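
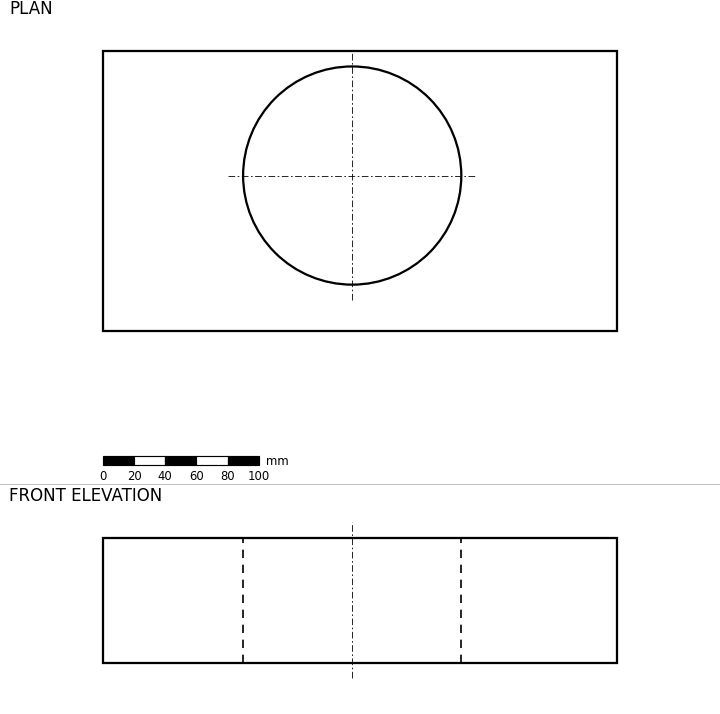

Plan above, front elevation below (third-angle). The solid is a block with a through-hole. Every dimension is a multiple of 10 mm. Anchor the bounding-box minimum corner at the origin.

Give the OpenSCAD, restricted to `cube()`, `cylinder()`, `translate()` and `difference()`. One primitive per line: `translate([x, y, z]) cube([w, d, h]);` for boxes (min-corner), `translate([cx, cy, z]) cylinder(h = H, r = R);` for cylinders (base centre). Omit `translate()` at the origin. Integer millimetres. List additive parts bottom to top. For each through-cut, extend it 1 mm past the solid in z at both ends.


difference() {
  cube([330, 180, 80]);
  translate([160, 100, -1]) cylinder(h = 82, r = 70);
}


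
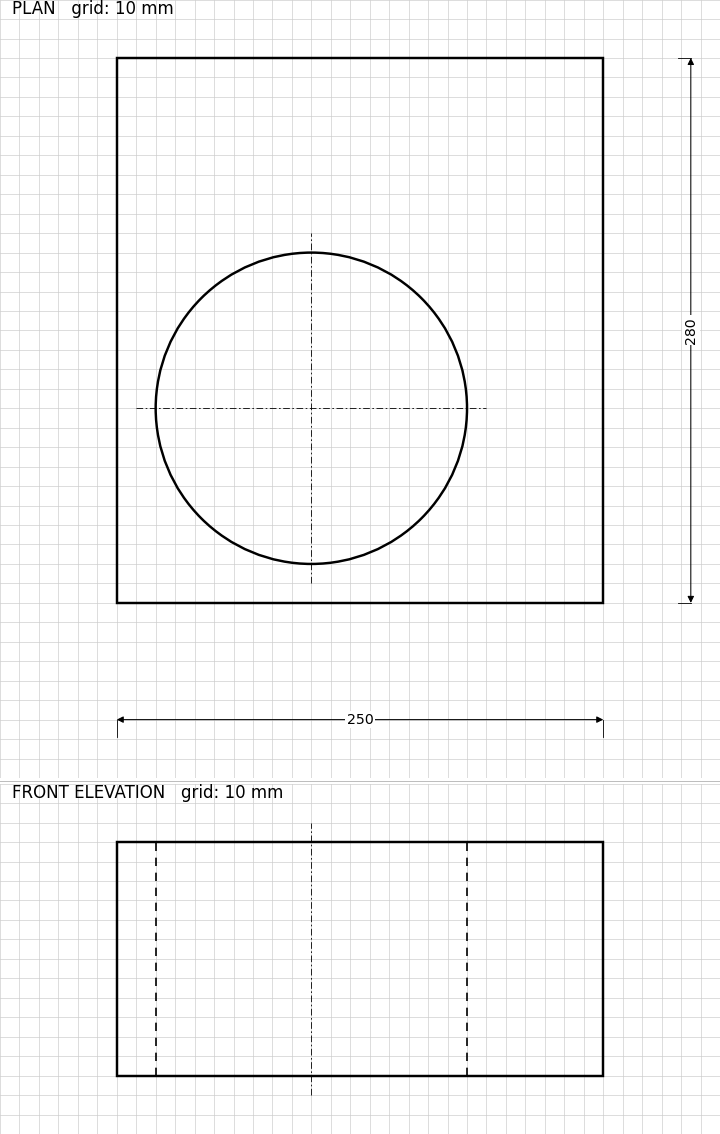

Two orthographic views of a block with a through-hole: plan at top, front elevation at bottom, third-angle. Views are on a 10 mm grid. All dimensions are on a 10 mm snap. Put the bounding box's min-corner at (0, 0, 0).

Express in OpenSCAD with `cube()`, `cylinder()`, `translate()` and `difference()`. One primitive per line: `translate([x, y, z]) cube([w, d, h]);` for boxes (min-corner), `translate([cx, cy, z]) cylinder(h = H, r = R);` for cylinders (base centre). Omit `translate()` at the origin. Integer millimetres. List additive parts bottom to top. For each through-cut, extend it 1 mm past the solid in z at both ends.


difference() {
  cube([250, 280, 120]);
  translate([100, 100, -1]) cylinder(h = 122, r = 80);
}


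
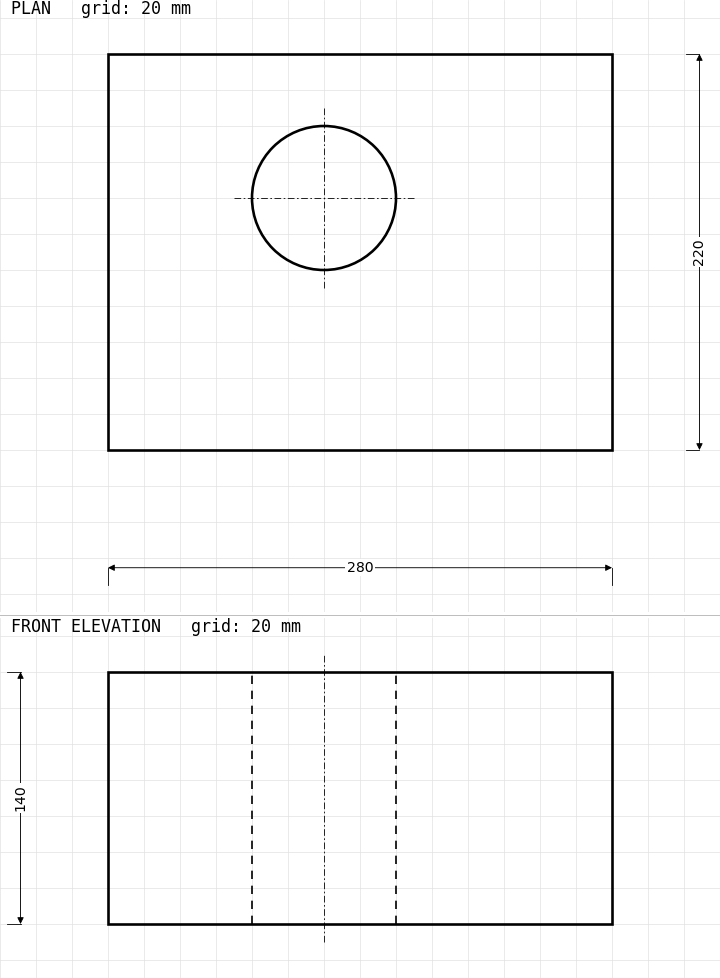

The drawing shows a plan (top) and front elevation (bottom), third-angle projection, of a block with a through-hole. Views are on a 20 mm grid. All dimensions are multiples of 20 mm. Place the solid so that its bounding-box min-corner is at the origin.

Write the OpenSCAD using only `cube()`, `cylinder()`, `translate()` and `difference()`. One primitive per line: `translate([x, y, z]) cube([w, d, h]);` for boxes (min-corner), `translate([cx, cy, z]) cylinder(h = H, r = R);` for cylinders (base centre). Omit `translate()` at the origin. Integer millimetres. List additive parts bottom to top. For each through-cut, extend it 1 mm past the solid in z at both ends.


difference() {
  cube([280, 220, 140]);
  translate([120, 140, -1]) cylinder(h = 142, r = 40);
}


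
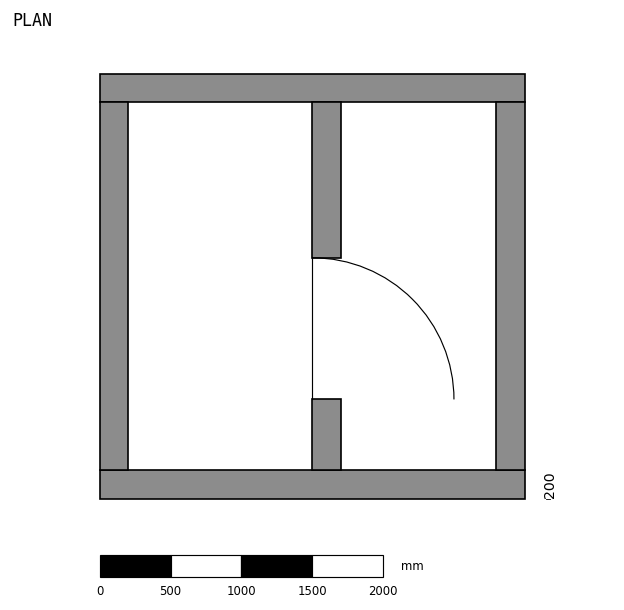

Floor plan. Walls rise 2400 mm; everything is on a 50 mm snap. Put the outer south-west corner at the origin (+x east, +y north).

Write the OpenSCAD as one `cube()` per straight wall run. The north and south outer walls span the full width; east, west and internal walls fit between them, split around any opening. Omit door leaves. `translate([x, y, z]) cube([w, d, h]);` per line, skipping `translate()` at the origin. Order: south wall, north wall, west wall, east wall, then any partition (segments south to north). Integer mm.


cube([3000, 200, 2400]);
translate([0, 2800, 0]) cube([3000, 200, 2400]);
translate([0, 200, 0]) cube([200, 2600, 2400]);
translate([2800, 200, 0]) cube([200, 2600, 2400]);
translate([1500, 200, 0]) cube([200, 500, 2400]);
translate([1500, 1700, 0]) cube([200, 1100, 2400]);


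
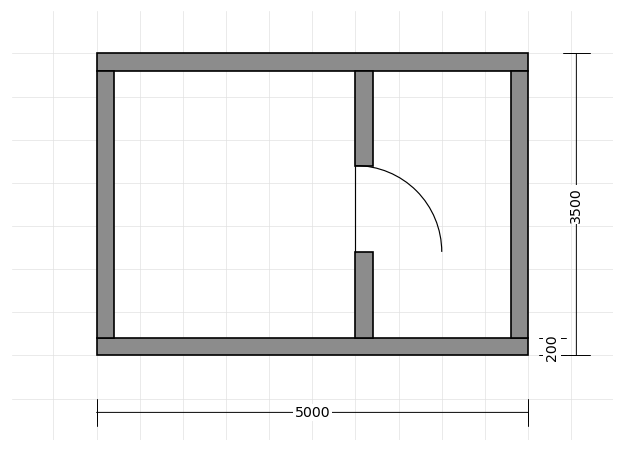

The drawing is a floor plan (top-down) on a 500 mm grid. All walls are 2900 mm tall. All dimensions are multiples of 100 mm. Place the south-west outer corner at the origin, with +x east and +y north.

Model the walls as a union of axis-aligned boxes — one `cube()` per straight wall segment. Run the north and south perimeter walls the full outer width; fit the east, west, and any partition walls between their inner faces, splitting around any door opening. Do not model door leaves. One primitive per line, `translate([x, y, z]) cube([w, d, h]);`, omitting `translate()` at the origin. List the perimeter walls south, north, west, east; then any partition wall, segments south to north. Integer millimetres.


cube([5000, 200, 2900]);
translate([0, 3300, 0]) cube([5000, 200, 2900]);
translate([0, 200, 0]) cube([200, 3100, 2900]);
translate([4800, 200, 0]) cube([200, 3100, 2900]);
translate([3000, 200, 0]) cube([200, 1000, 2900]);
translate([3000, 2200, 0]) cube([200, 1100, 2900]);


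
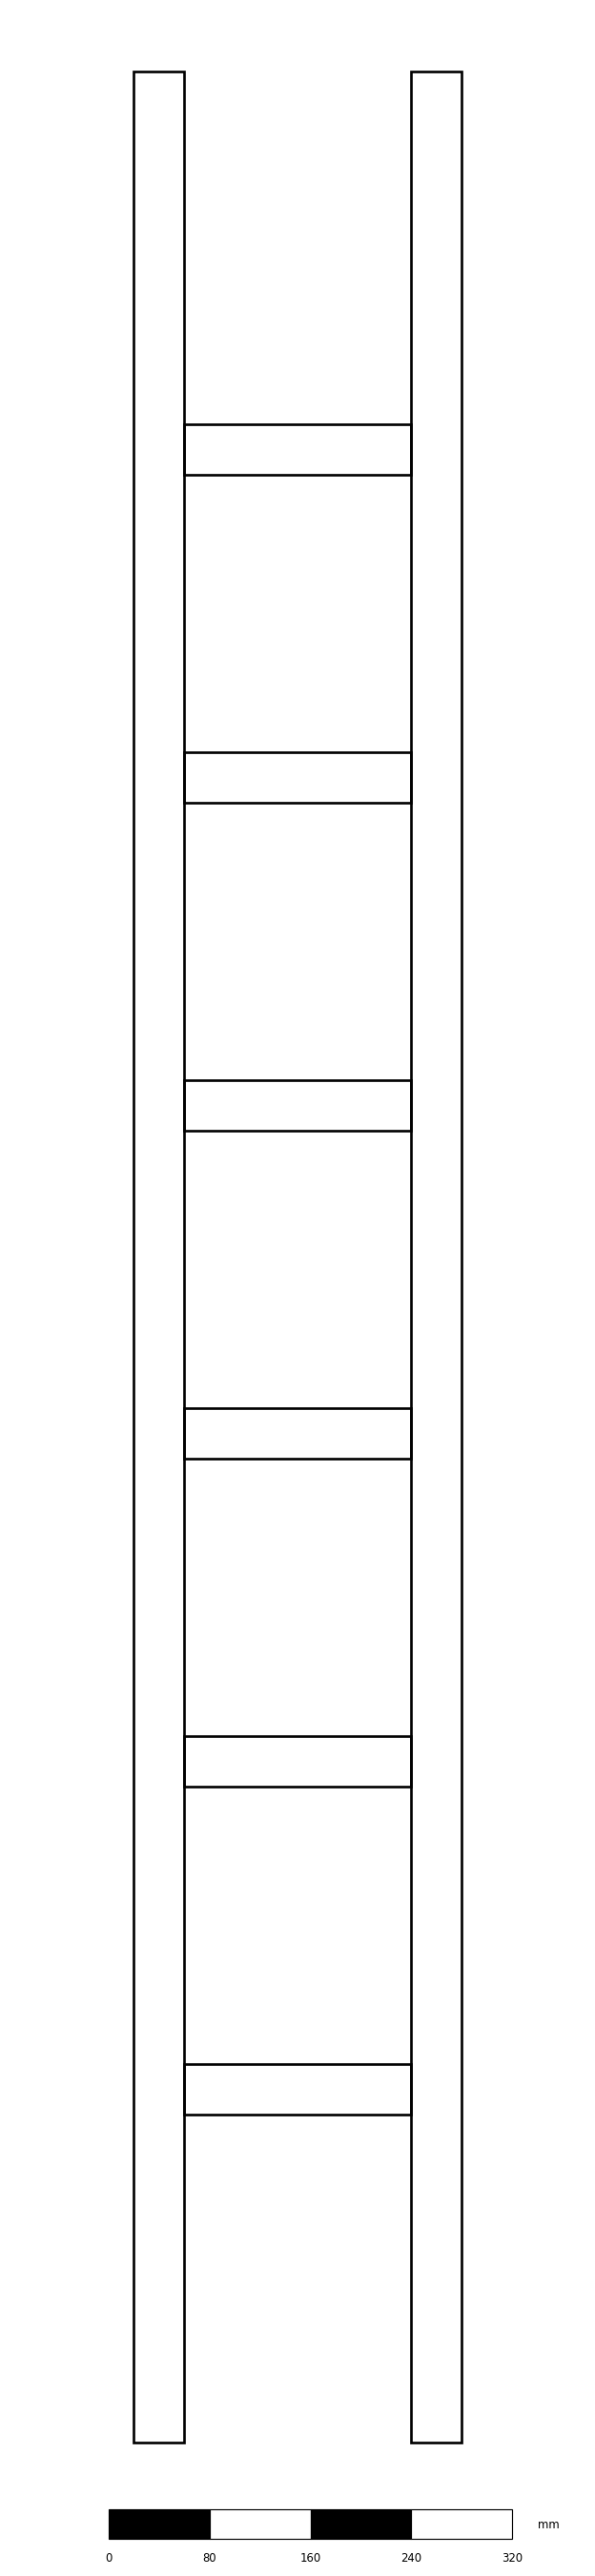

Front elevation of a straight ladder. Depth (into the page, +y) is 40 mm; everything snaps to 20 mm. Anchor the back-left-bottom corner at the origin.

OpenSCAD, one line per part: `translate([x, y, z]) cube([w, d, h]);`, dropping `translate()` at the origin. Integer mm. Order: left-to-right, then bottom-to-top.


cube([40, 40, 1880]);
translate([40, 0, 260]) cube([180, 40, 40]);
translate([40, 0, 520]) cube([180, 40, 40]);
translate([40, 0, 780]) cube([180, 40, 40]);
translate([40, 0, 1040]) cube([180, 40, 40]);
translate([40, 0, 1300]) cube([180, 40, 40]);
translate([40, 0, 1560]) cube([180, 40, 40]);
translate([220, 0, 0]) cube([40, 40, 1880]);


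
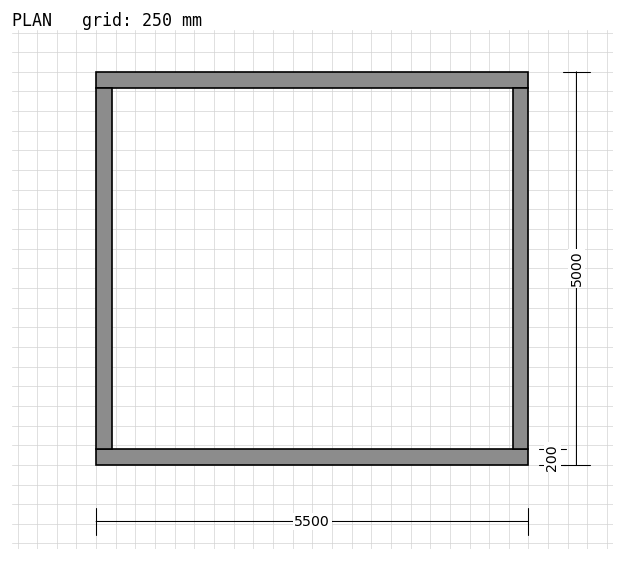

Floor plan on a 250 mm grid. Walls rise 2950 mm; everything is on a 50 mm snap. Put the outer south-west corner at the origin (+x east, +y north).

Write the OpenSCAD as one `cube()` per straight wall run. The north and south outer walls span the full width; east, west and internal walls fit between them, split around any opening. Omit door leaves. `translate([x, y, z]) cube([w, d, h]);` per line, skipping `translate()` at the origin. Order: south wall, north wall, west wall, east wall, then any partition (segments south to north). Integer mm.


cube([5500, 200, 2950]);
translate([0, 4800, 0]) cube([5500, 200, 2950]);
translate([0, 200, 0]) cube([200, 4600, 2950]);
translate([5300, 200, 0]) cube([200, 4600, 2950]);


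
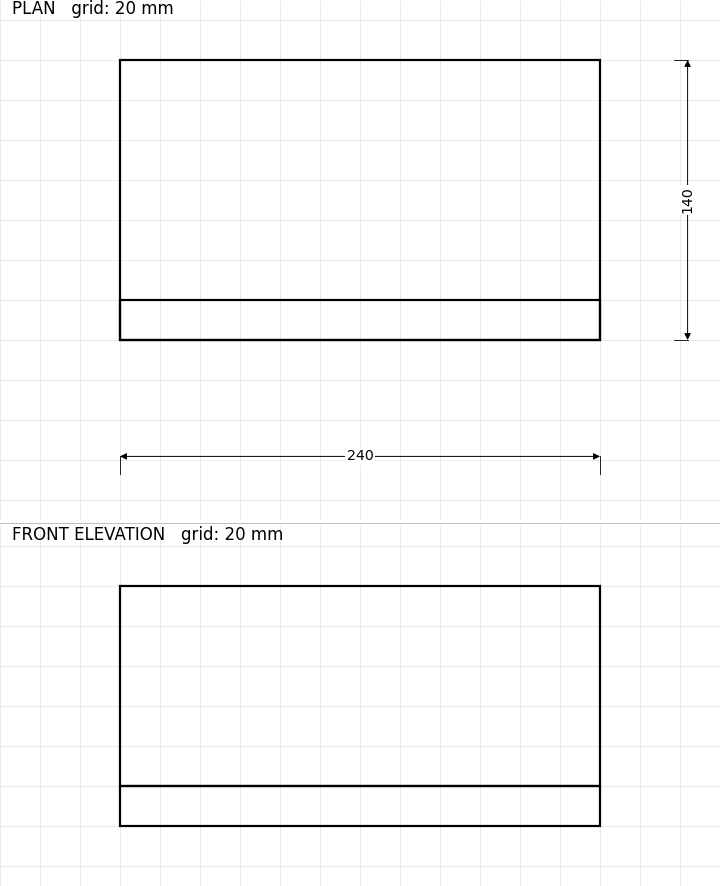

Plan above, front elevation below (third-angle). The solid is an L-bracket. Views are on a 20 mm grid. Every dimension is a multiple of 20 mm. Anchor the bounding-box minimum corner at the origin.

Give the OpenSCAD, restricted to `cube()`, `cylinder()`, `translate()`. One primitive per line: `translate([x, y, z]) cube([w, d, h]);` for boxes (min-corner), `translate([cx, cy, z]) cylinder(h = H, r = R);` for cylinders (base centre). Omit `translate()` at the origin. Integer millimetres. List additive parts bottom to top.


cube([240, 140, 20]);
translate([0, 0, 20]) cube([240, 20, 100]);


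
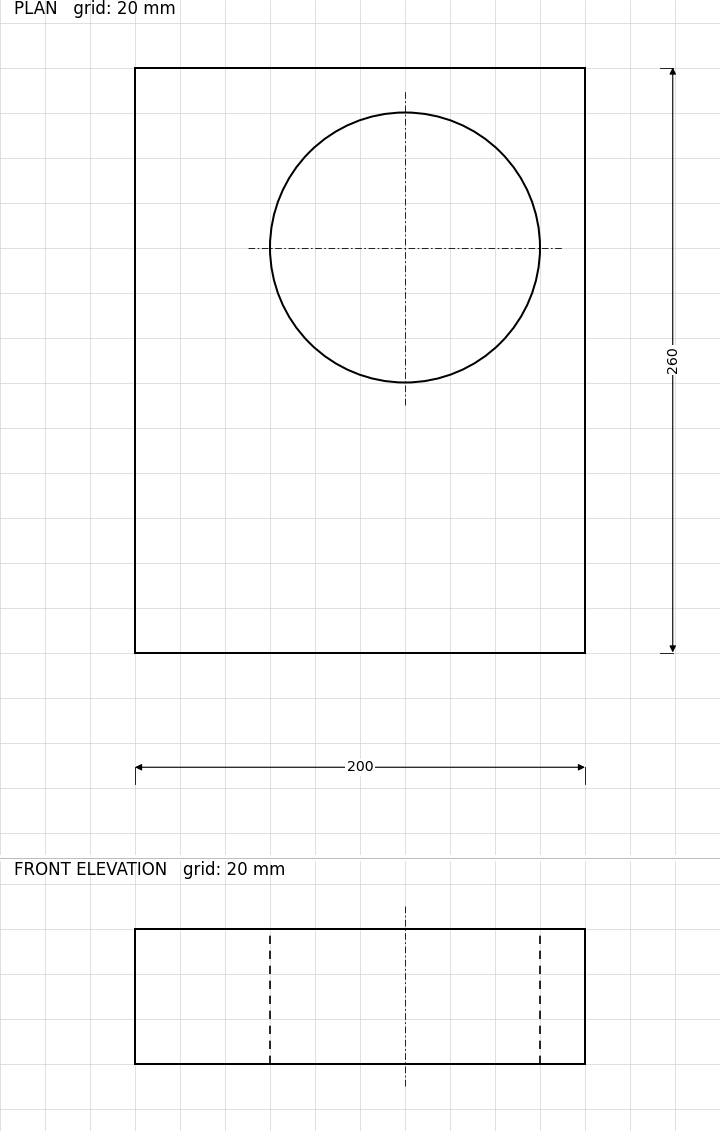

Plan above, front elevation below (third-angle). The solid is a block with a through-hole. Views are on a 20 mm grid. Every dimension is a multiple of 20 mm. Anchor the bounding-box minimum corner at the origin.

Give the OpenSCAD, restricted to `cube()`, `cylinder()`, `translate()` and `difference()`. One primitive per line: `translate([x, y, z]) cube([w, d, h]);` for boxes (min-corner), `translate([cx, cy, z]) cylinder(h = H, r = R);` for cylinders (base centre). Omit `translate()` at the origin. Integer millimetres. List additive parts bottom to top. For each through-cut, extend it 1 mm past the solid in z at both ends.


difference() {
  cube([200, 260, 60]);
  translate([120, 180, -1]) cylinder(h = 62, r = 60);
}


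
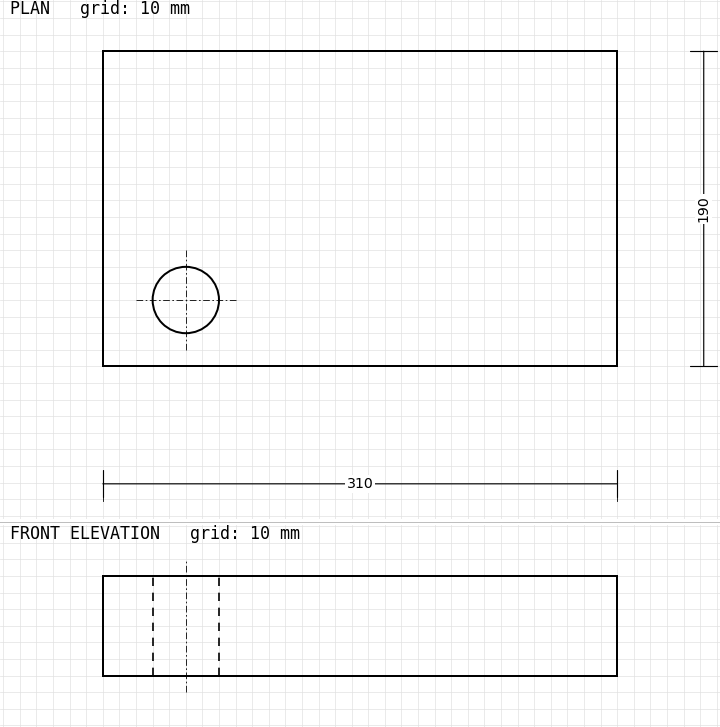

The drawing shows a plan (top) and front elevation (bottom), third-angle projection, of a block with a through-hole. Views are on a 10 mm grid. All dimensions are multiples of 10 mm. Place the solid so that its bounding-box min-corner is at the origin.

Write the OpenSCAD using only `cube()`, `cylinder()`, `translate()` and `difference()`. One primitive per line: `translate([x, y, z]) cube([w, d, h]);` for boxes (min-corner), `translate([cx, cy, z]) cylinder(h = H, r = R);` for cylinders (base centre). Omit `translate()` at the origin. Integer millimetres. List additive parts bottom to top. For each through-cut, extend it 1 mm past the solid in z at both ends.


difference() {
  cube([310, 190, 60]);
  translate([50, 40, -1]) cylinder(h = 62, r = 20);
}


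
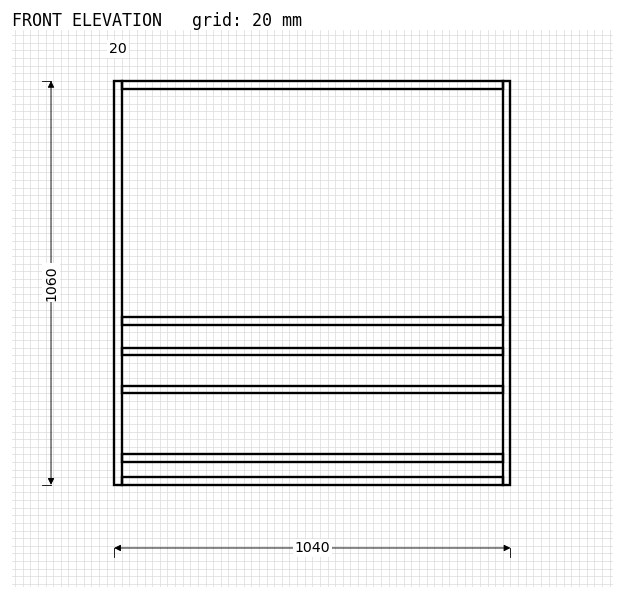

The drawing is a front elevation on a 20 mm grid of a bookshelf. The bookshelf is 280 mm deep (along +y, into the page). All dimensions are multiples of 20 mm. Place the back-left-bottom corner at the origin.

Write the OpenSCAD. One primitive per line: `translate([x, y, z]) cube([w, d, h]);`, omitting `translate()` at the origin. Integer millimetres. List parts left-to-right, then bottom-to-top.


cube([20, 280, 1060]);
translate([20, 0, 0]) cube([1000, 280, 20]);
translate([20, 0, 60]) cube([1000, 280, 20]);
translate([20, 0, 240]) cube([1000, 280, 20]);
translate([20, 0, 340]) cube([1000, 280, 20]);
translate([20, 0, 420]) cube([1000, 280, 20]);
translate([20, 0, 1040]) cube([1000, 280, 20]);
translate([1020, 0, 0]) cube([20, 280, 1060]);


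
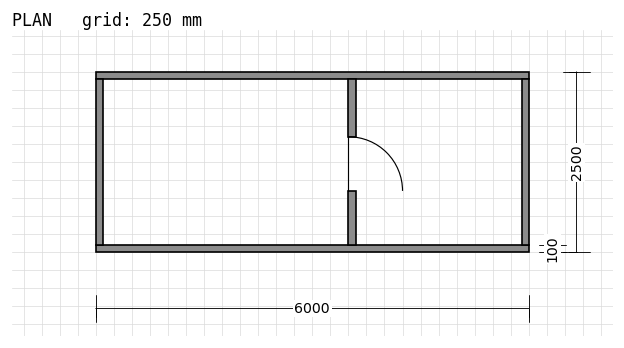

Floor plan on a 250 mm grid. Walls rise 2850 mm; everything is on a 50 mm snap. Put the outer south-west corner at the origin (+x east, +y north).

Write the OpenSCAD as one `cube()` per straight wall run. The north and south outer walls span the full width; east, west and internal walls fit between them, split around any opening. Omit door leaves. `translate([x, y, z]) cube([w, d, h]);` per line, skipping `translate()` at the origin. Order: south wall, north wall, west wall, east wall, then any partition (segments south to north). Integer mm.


cube([6000, 100, 2850]);
translate([0, 2400, 0]) cube([6000, 100, 2850]);
translate([0, 100, 0]) cube([100, 2300, 2850]);
translate([5900, 100, 0]) cube([100, 2300, 2850]);
translate([3500, 100, 0]) cube([100, 750, 2850]);
translate([3500, 1600, 0]) cube([100, 800, 2850]);


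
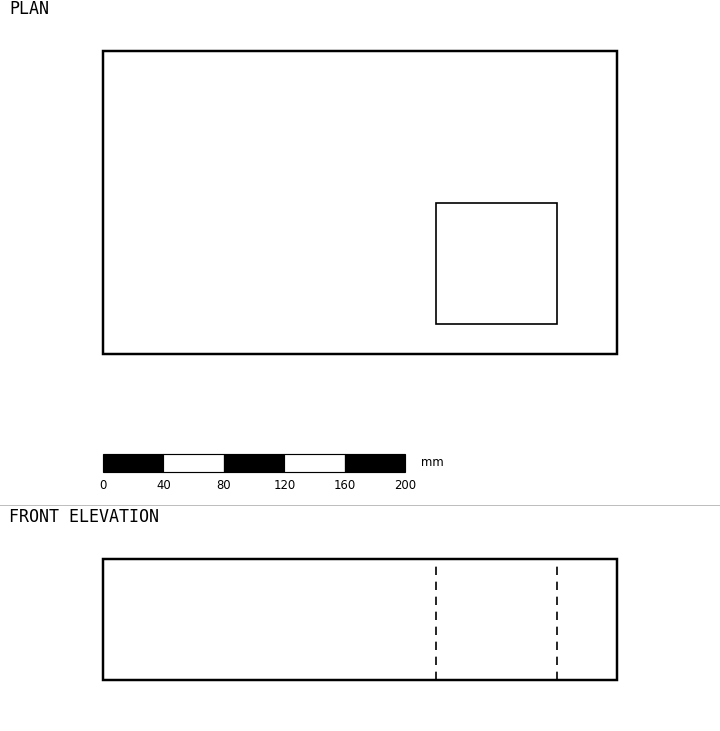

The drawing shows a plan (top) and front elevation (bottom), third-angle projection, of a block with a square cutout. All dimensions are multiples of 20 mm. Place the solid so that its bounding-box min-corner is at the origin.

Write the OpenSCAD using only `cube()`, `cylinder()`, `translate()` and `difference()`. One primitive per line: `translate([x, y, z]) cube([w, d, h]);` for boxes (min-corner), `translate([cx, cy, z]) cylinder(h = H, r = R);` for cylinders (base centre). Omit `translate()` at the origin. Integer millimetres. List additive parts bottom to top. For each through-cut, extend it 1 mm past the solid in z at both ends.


difference() {
  cube([340, 200, 80]);
  translate([220, 20, -1]) cube([80, 80, 82]);
}


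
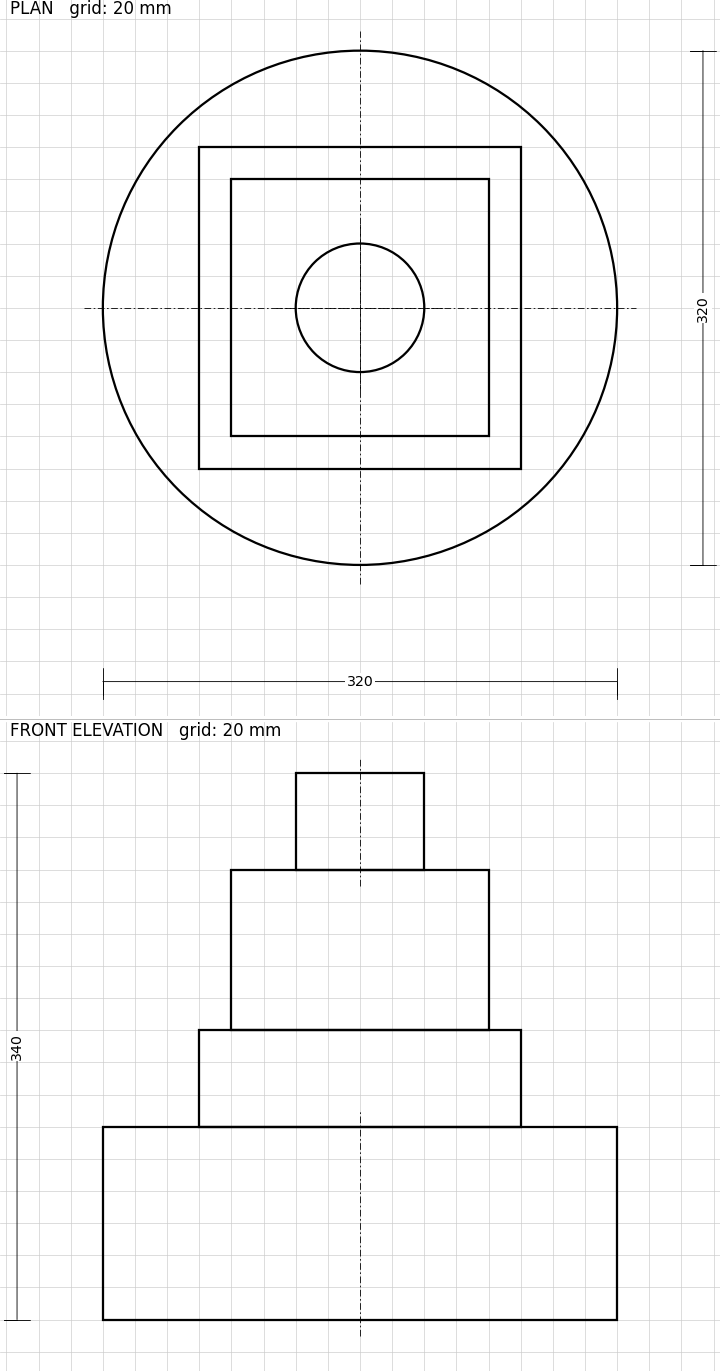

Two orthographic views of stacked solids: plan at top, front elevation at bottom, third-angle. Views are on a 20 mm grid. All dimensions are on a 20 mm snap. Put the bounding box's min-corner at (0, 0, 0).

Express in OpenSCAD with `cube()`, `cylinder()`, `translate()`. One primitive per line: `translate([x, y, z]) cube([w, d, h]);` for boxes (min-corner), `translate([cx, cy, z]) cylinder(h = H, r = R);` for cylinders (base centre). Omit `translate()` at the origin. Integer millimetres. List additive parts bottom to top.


translate([160, 160, 0]) cylinder(h = 120, r = 160);
translate([60, 60, 120]) cube([200, 200, 60]);
translate([80, 80, 180]) cube([160, 160, 100]);
translate([160, 160, 280]) cylinder(h = 60, r = 40);


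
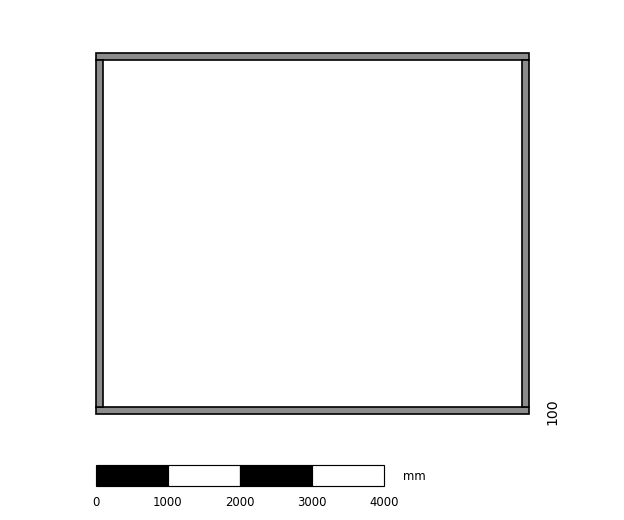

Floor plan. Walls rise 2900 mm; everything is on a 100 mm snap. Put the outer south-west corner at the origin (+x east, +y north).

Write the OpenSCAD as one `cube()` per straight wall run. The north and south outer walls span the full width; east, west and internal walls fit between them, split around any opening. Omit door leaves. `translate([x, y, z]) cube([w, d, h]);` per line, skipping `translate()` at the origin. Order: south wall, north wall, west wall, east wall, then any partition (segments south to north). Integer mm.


cube([6000, 100, 2900]);
translate([0, 4900, 0]) cube([6000, 100, 2900]);
translate([0, 100, 0]) cube([100, 4800, 2900]);
translate([5900, 100, 0]) cube([100, 4800, 2900]);


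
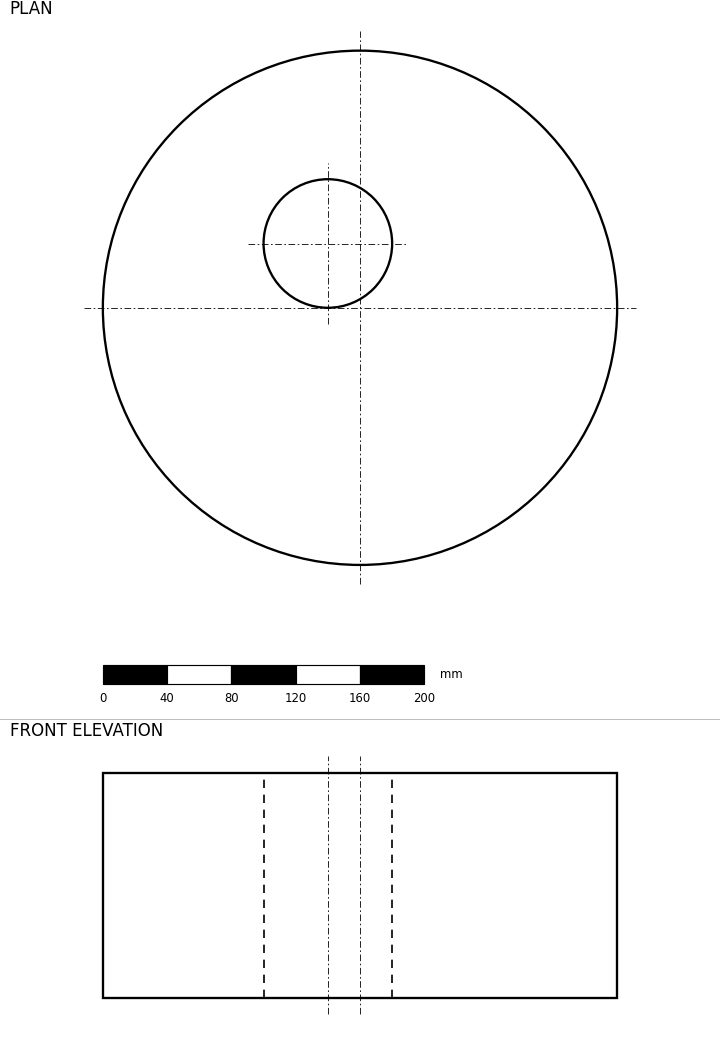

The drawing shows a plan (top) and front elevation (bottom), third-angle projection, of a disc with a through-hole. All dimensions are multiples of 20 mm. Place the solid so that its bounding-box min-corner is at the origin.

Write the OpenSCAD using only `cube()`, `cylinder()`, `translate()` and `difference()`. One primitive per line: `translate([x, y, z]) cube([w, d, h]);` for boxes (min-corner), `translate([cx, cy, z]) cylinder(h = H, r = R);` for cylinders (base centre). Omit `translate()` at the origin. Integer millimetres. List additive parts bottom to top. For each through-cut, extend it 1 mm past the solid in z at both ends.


difference() {
  translate([160, 160, 0]) cylinder(h = 140, r = 160);
  translate([140, 200, -1]) cylinder(h = 142, r = 40);
}


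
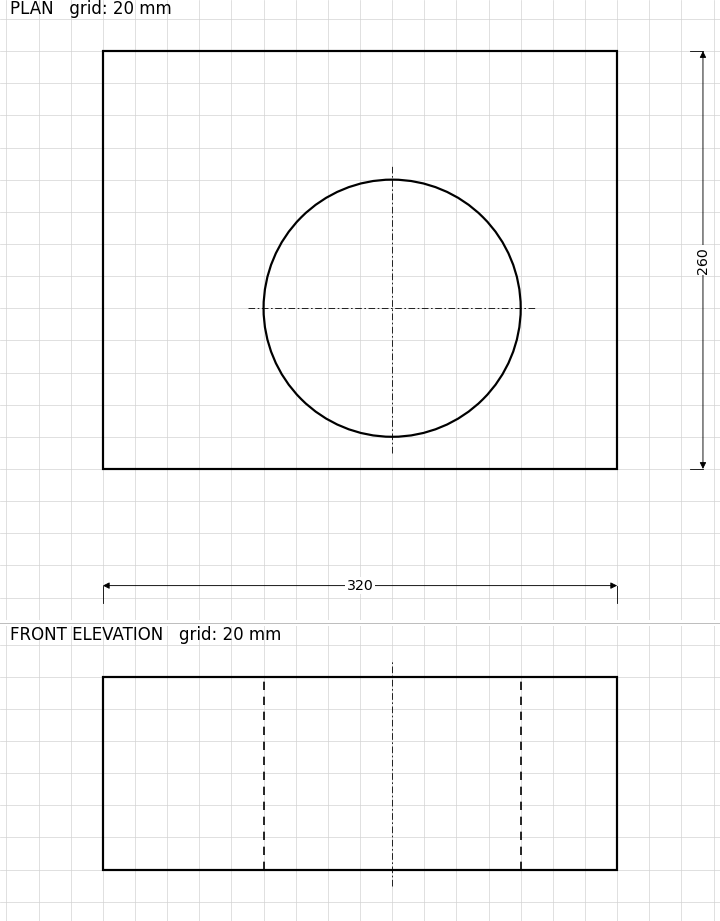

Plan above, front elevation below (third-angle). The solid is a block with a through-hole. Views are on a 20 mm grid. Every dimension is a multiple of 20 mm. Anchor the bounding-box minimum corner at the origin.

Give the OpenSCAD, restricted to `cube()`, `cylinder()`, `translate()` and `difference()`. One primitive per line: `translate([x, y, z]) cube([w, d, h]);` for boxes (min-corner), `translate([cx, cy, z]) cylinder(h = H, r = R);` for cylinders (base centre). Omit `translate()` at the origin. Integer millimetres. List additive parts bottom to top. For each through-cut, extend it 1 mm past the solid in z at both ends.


difference() {
  cube([320, 260, 120]);
  translate([180, 100, -1]) cylinder(h = 122, r = 80);
}


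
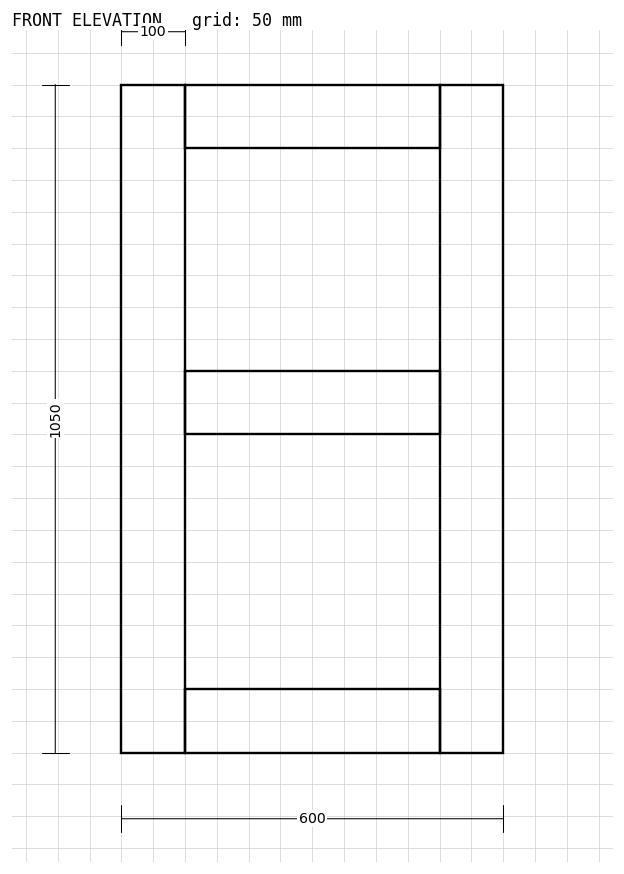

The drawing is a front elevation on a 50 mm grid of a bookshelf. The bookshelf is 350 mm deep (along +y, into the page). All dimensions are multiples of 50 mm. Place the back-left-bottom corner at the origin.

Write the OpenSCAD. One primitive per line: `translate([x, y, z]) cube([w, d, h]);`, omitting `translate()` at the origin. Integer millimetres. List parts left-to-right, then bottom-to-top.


cube([100, 350, 1050]);
translate([100, 0, 0]) cube([400, 350, 100]);
translate([100, 0, 500]) cube([400, 350, 100]);
translate([100, 0, 950]) cube([400, 350, 100]);
translate([500, 0, 0]) cube([100, 350, 1050]);


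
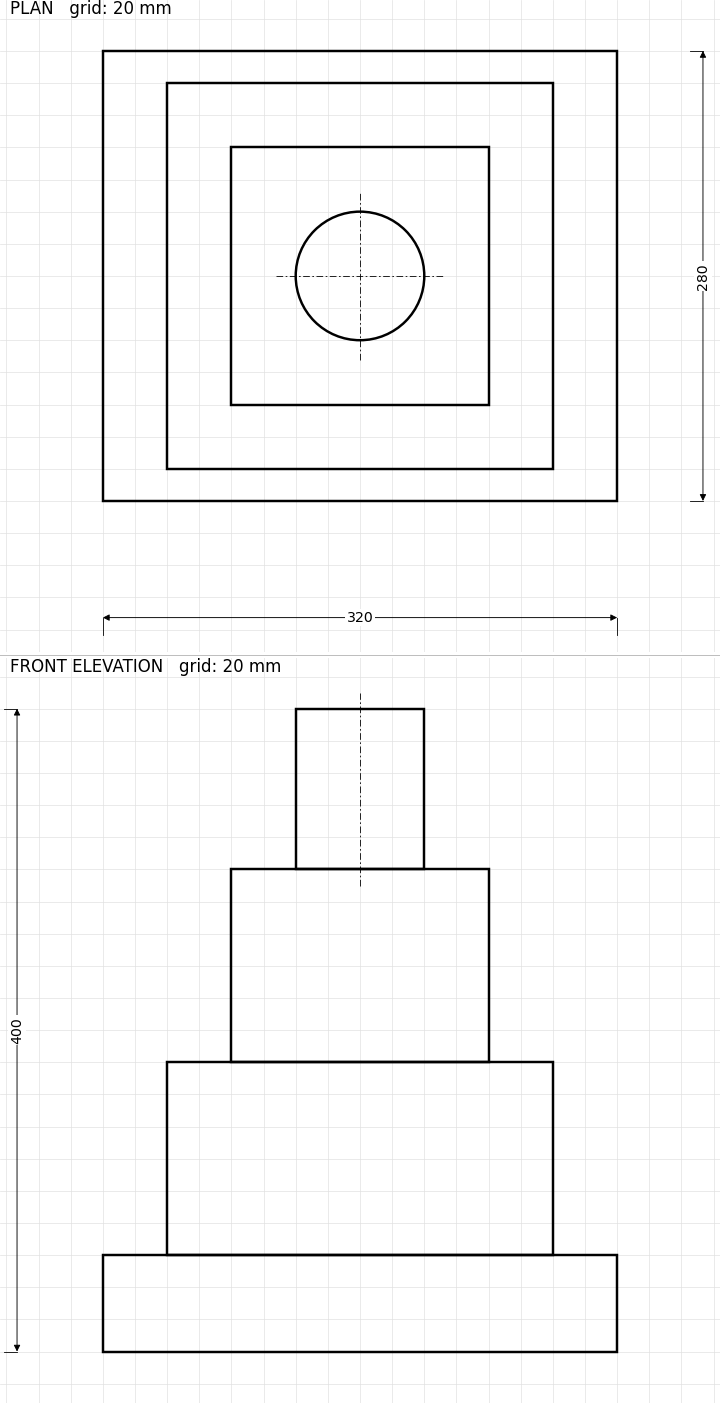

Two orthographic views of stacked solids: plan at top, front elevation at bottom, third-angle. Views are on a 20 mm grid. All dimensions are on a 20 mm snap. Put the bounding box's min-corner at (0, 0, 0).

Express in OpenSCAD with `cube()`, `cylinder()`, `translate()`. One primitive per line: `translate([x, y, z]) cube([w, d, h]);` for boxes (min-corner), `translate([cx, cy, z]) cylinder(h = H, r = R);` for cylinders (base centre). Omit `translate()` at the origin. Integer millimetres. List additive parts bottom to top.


cube([320, 280, 60]);
translate([40, 20, 60]) cube([240, 240, 120]);
translate([80, 60, 180]) cube([160, 160, 120]);
translate([160, 140, 300]) cylinder(h = 100, r = 40);


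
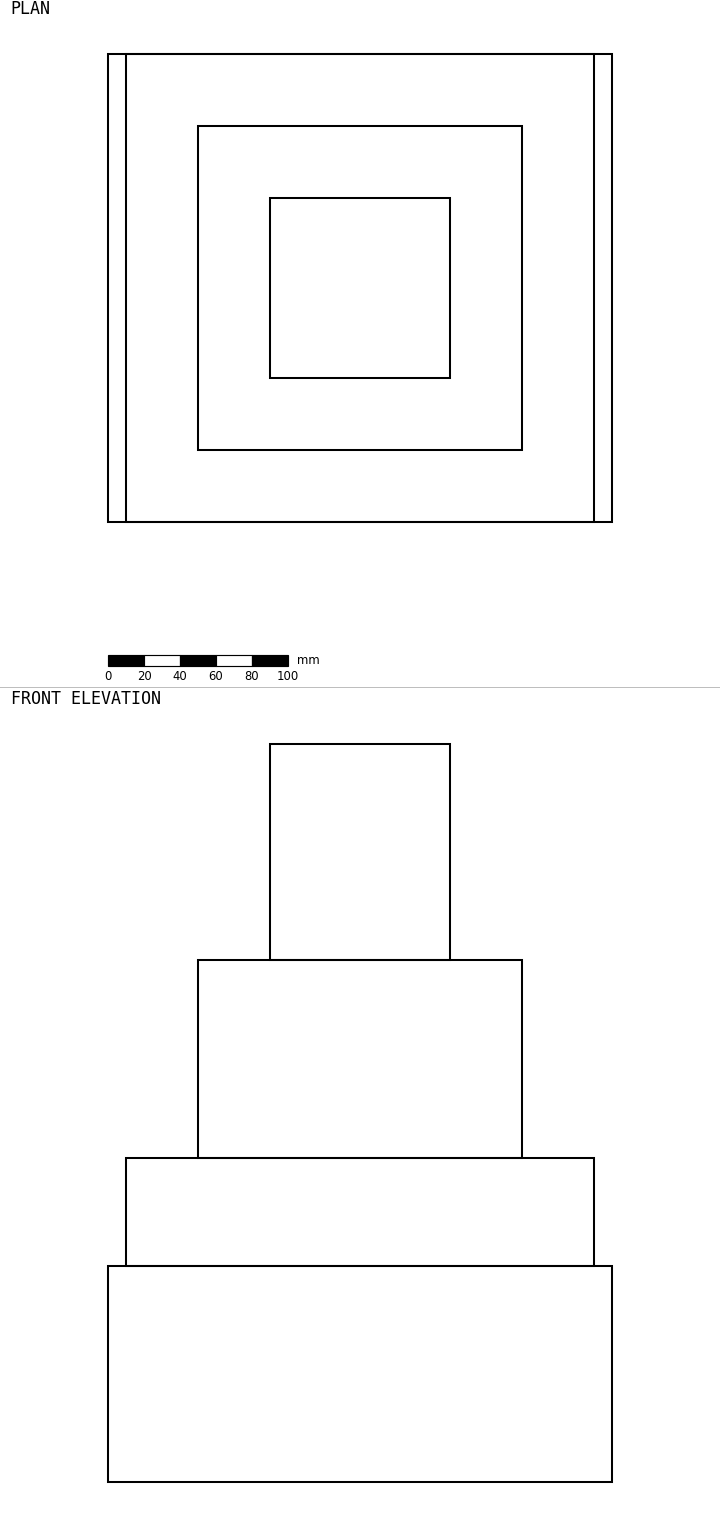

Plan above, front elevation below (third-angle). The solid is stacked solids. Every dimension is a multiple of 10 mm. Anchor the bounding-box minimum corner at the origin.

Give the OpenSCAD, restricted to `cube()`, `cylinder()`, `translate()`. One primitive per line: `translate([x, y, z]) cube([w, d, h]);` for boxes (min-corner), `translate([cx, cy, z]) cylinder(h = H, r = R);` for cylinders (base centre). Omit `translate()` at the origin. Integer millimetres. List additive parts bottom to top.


cube([280, 260, 120]);
translate([10, 0, 120]) cube([260, 260, 60]);
translate([50, 40, 180]) cube([180, 180, 110]);
translate([90, 80, 290]) cube([100, 100, 120]);


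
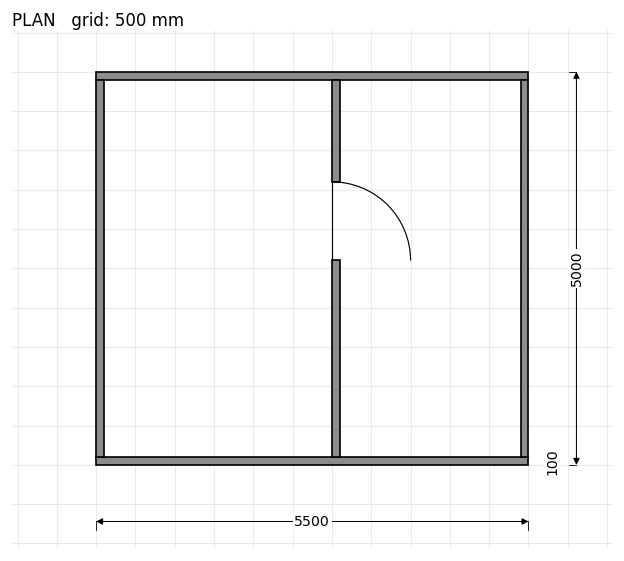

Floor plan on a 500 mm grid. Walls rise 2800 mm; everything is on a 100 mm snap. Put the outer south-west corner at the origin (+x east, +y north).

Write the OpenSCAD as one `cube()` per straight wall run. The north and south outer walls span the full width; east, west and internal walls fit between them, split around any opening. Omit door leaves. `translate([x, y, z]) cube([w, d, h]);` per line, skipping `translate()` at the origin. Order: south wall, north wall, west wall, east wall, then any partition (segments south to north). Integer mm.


cube([5500, 100, 2800]);
translate([0, 4900, 0]) cube([5500, 100, 2800]);
translate([0, 100, 0]) cube([100, 4800, 2800]);
translate([5400, 100, 0]) cube([100, 4800, 2800]);
translate([3000, 100, 0]) cube([100, 2500, 2800]);
translate([3000, 3600, 0]) cube([100, 1300, 2800]);


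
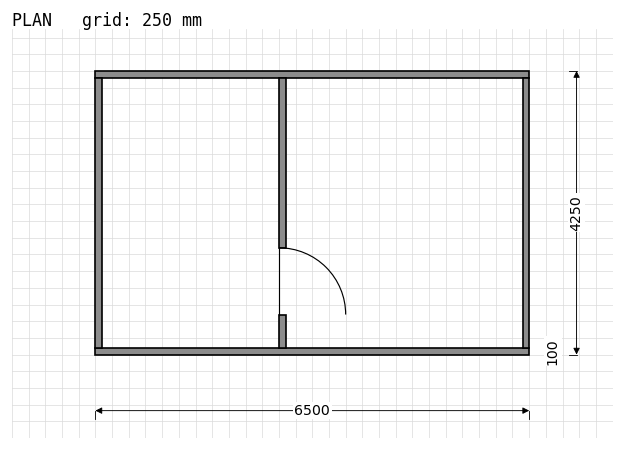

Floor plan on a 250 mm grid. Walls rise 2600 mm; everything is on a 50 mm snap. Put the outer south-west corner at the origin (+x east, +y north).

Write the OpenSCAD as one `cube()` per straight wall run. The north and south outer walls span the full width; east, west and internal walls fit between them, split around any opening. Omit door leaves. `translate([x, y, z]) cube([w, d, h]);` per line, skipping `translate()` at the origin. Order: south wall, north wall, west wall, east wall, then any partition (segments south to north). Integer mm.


cube([6500, 100, 2600]);
translate([0, 4150, 0]) cube([6500, 100, 2600]);
translate([0, 100, 0]) cube([100, 4050, 2600]);
translate([6400, 100, 0]) cube([100, 4050, 2600]);
translate([2750, 100, 0]) cube([100, 500, 2600]);
translate([2750, 1600, 0]) cube([100, 2550, 2600]);


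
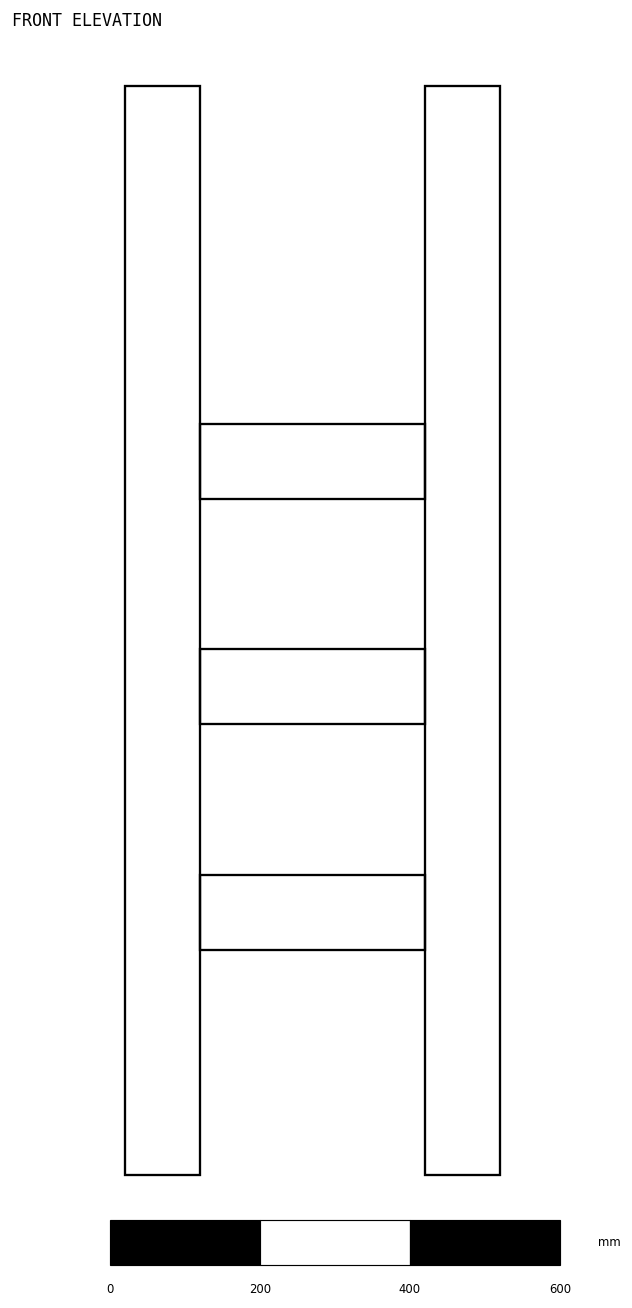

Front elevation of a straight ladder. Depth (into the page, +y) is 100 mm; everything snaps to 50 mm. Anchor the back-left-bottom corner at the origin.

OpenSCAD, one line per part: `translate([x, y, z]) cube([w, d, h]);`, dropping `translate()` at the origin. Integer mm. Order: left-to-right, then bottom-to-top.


cube([100, 100, 1450]);
translate([100, 0, 300]) cube([300, 100, 100]);
translate([100, 0, 600]) cube([300, 100, 100]);
translate([100, 0, 900]) cube([300, 100, 100]);
translate([400, 0, 0]) cube([100, 100, 1450]);


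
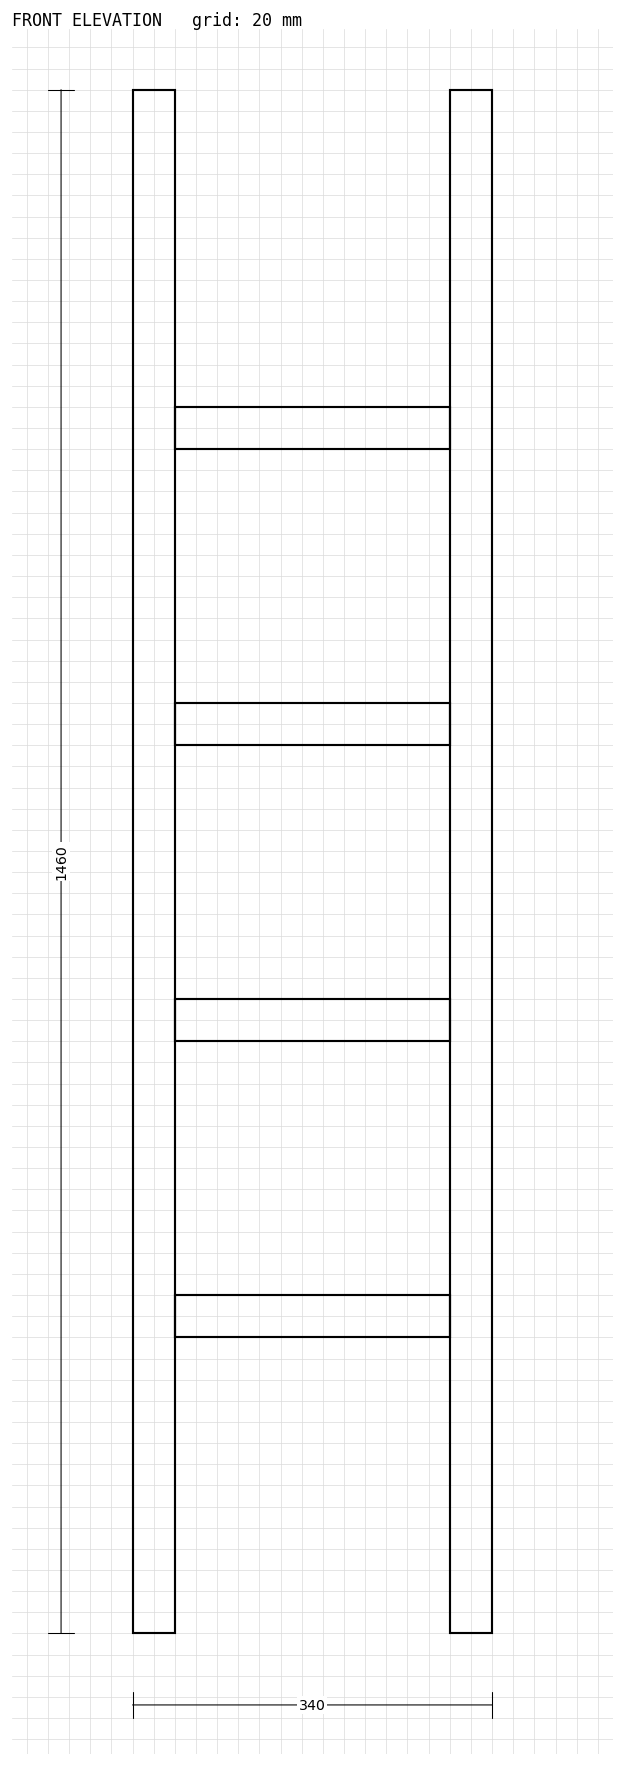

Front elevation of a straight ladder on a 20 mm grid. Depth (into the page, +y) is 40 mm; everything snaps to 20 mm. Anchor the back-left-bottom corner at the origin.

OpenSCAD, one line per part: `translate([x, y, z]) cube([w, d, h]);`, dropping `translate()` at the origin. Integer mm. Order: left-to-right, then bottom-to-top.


cube([40, 40, 1460]);
translate([40, 0, 280]) cube([260, 40, 40]);
translate([40, 0, 560]) cube([260, 40, 40]);
translate([40, 0, 840]) cube([260, 40, 40]);
translate([40, 0, 1120]) cube([260, 40, 40]);
translate([300, 0, 0]) cube([40, 40, 1460]);


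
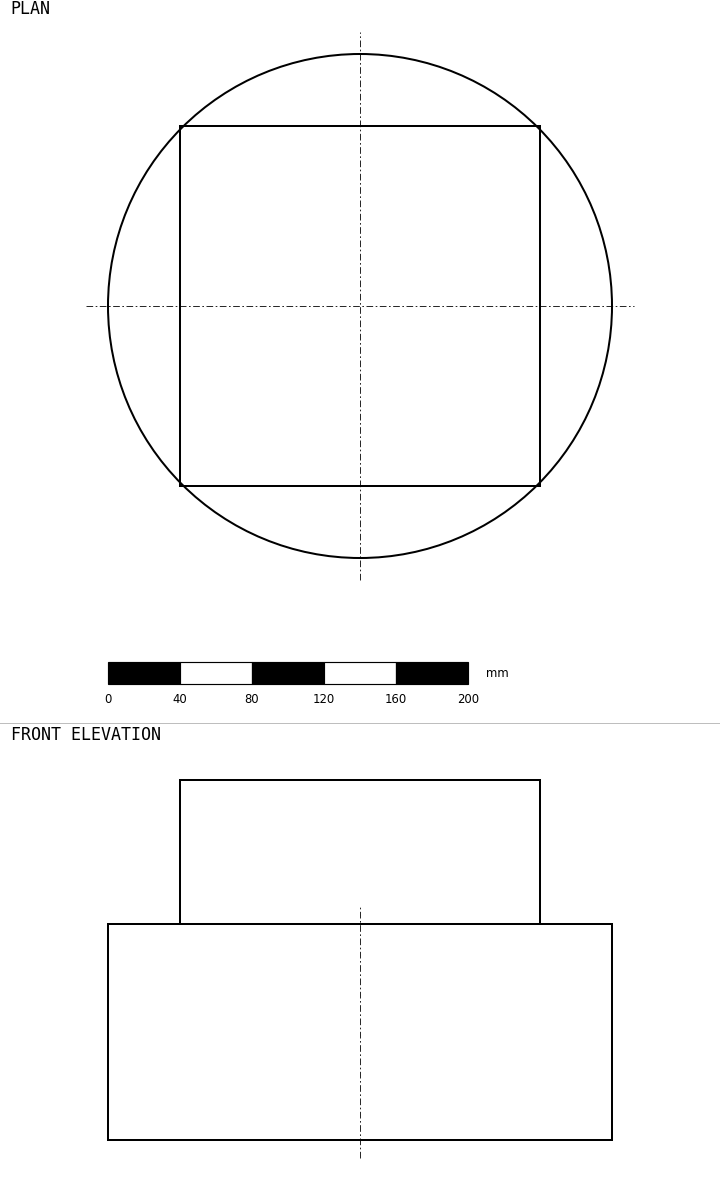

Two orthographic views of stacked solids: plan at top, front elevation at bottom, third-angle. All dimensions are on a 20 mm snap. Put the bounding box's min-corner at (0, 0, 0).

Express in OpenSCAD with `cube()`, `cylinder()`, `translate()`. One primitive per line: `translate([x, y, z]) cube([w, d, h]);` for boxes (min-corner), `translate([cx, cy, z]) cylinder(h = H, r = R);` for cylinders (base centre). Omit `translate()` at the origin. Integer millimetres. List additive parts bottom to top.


translate([140, 140, 0]) cylinder(h = 120, r = 140);
translate([40, 40, 120]) cube([200, 200, 80]);


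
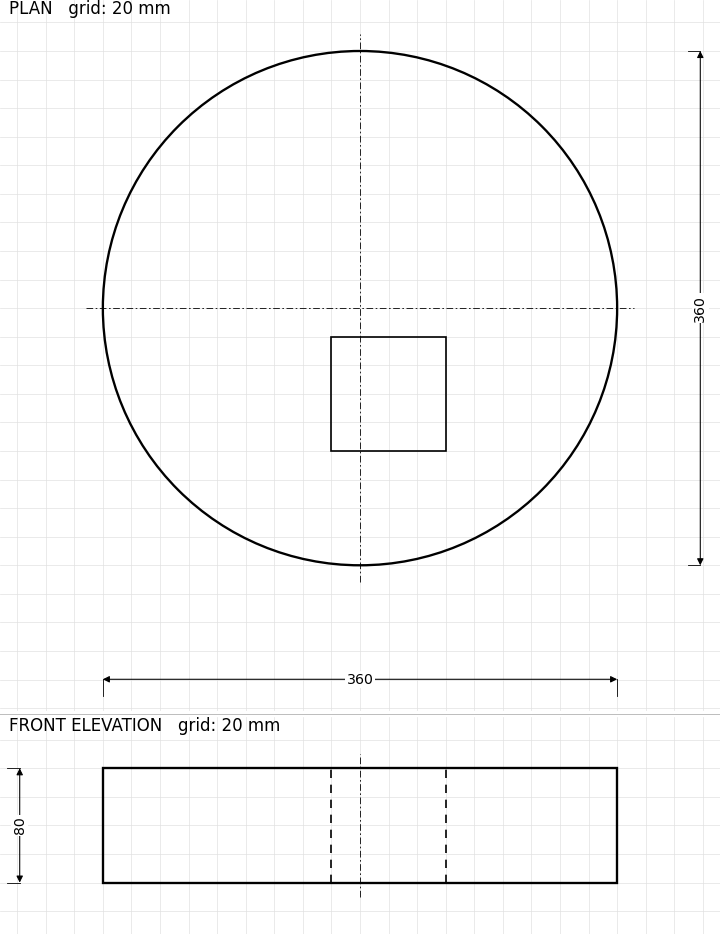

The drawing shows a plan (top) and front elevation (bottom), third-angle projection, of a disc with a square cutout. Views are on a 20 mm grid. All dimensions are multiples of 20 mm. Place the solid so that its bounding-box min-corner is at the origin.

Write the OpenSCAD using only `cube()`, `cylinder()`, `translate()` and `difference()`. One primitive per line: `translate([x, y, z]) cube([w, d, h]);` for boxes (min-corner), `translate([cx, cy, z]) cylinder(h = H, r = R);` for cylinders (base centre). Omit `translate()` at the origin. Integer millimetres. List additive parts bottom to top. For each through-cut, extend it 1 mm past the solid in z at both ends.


difference() {
  translate([180, 180, 0]) cylinder(h = 80, r = 180);
  translate([160, 80, -1]) cube([80, 80, 82]);
}


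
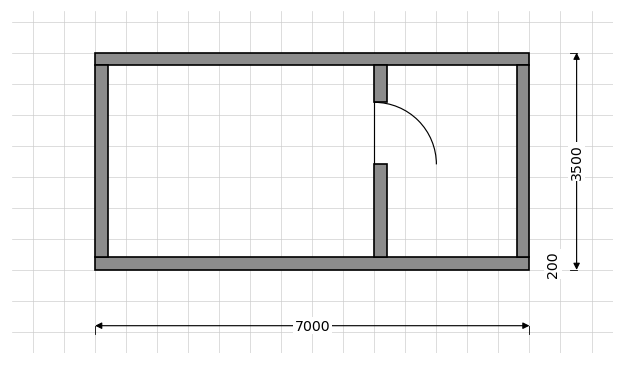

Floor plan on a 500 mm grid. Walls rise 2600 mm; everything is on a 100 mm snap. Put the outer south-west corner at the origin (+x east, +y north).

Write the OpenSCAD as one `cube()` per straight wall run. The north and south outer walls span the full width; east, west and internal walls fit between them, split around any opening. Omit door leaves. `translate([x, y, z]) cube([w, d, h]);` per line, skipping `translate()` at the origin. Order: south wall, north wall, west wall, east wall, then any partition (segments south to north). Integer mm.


cube([7000, 200, 2600]);
translate([0, 3300, 0]) cube([7000, 200, 2600]);
translate([0, 200, 0]) cube([200, 3100, 2600]);
translate([6800, 200, 0]) cube([200, 3100, 2600]);
translate([4500, 200, 0]) cube([200, 1500, 2600]);
translate([4500, 2700, 0]) cube([200, 600, 2600]);


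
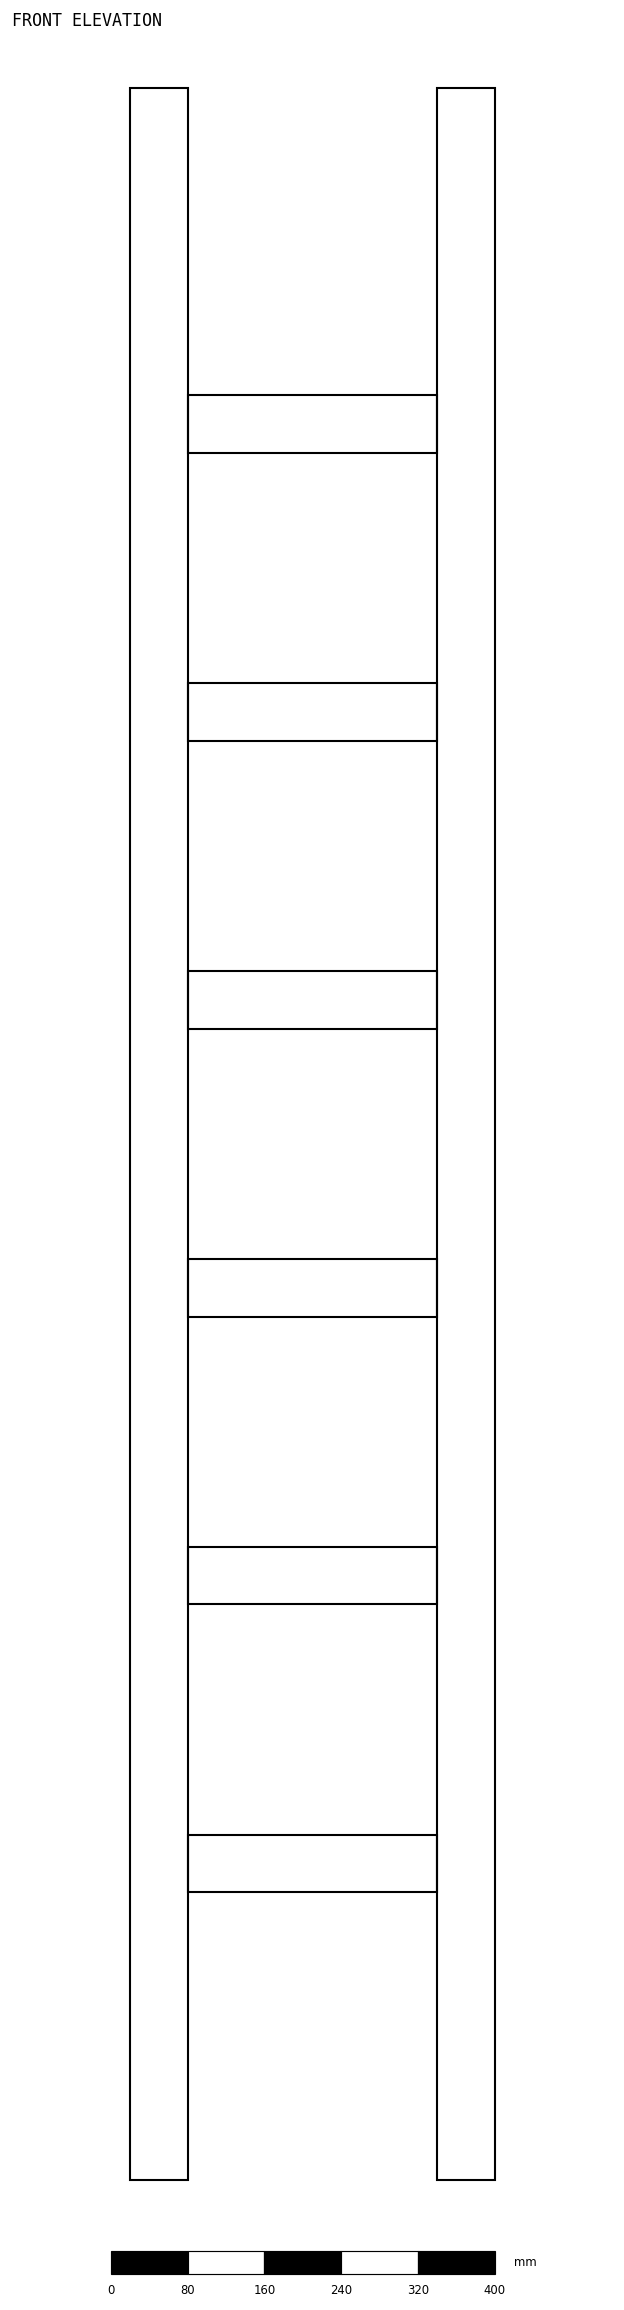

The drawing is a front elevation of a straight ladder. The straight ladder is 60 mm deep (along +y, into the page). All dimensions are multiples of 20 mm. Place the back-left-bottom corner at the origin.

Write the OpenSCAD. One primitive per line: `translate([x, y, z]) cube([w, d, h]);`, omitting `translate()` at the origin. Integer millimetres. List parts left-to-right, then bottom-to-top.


cube([60, 60, 2180]);
translate([60, 0, 300]) cube([260, 60, 60]);
translate([60, 0, 600]) cube([260, 60, 60]);
translate([60, 0, 900]) cube([260, 60, 60]);
translate([60, 0, 1200]) cube([260, 60, 60]);
translate([60, 0, 1500]) cube([260, 60, 60]);
translate([60, 0, 1800]) cube([260, 60, 60]);
translate([320, 0, 0]) cube([60, 60, 2180]);


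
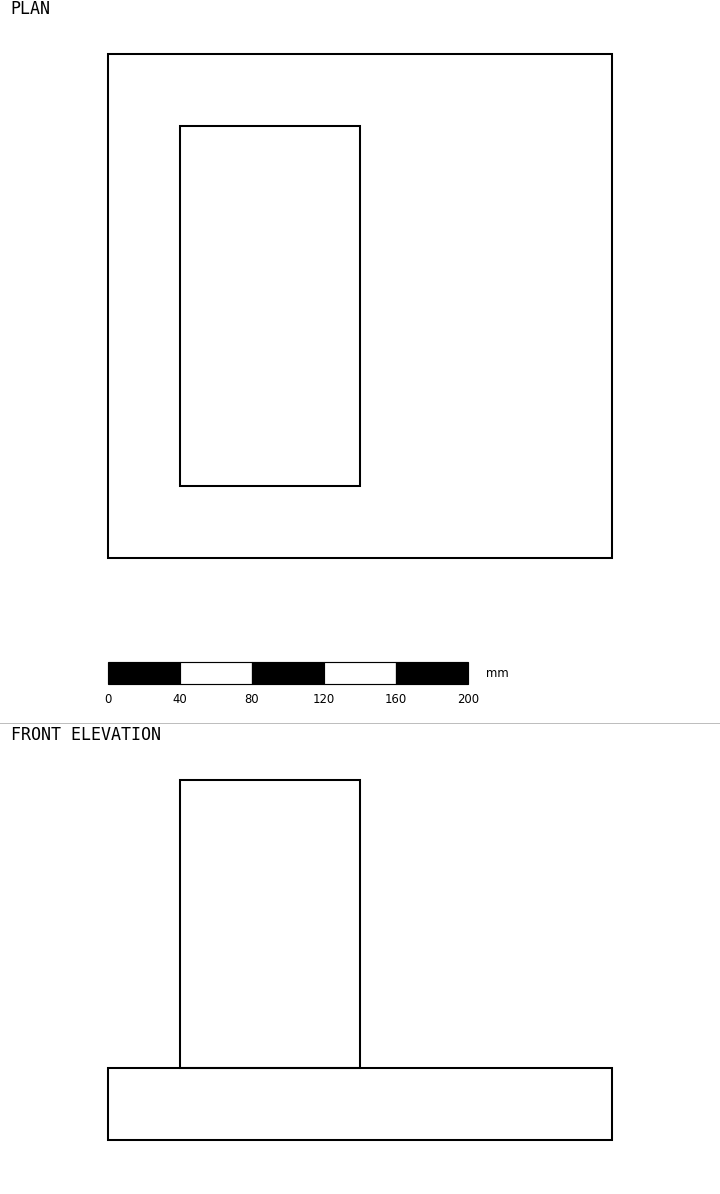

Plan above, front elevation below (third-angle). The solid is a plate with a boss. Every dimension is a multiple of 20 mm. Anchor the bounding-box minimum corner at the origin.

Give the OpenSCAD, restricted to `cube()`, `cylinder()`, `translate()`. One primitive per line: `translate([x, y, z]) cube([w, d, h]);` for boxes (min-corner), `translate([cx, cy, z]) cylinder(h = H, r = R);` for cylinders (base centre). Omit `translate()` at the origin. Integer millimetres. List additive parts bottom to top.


cube([280, 280, 40]);
translate([40, 40, 40]) cube([100, 200, 160]);


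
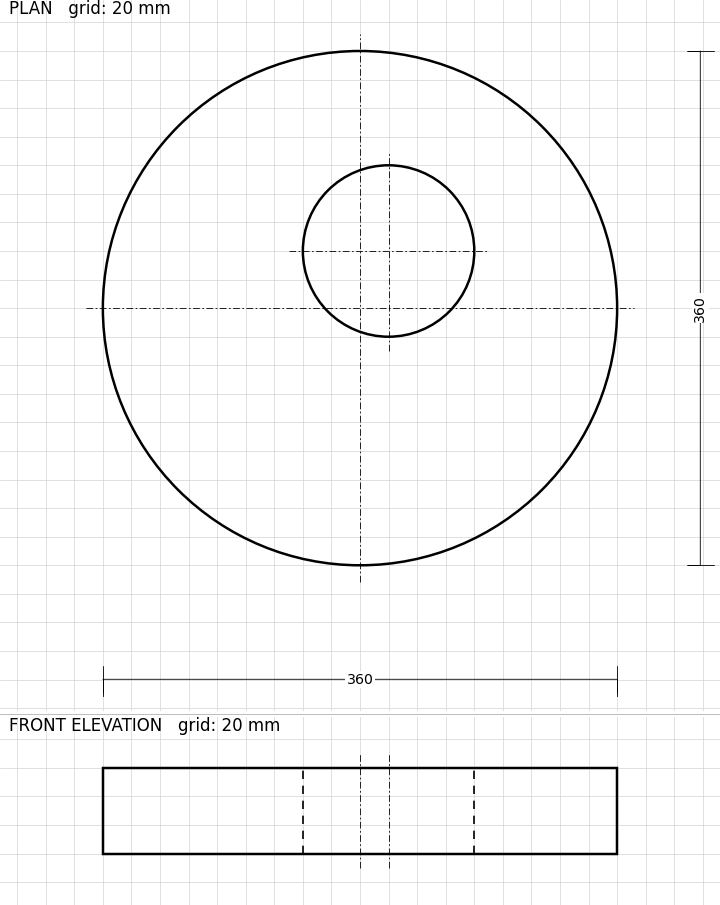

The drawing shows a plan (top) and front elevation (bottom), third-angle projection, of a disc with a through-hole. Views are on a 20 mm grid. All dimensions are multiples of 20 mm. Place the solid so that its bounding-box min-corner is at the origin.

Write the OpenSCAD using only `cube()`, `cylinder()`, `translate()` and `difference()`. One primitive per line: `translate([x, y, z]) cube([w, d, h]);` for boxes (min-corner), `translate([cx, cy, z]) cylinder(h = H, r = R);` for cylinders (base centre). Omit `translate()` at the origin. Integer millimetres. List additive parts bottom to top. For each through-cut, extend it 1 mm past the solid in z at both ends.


difference() {
  translate([180, 180, 0]) cylinder(h = 60, r = 180);
  translate([200, 220, -1]) cylinder(h = 62, r = 60);
}


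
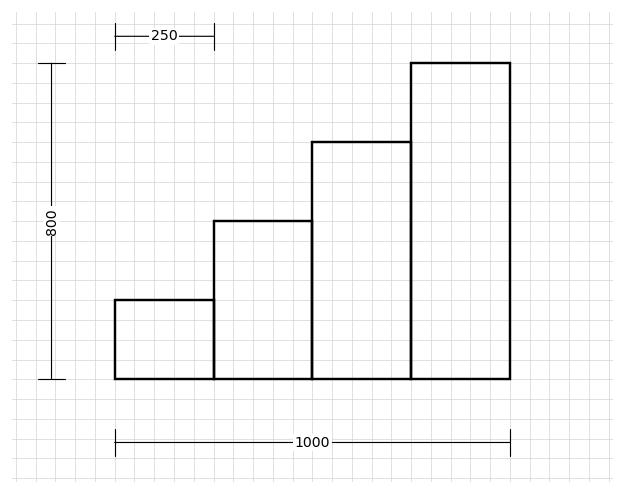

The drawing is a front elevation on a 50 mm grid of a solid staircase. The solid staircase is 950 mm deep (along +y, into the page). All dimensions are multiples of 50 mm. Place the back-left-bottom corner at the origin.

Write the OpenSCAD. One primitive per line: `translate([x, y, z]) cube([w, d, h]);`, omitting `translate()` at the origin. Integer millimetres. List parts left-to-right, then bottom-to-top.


cube([250, 950, 200]);
translate([250, 0, 0]) cube([250, 950, 400]);
translate([500, 0, 0]) cube([250, 950, 600]);
translate([750, 0, 0]) cube([250, 950, 800]);


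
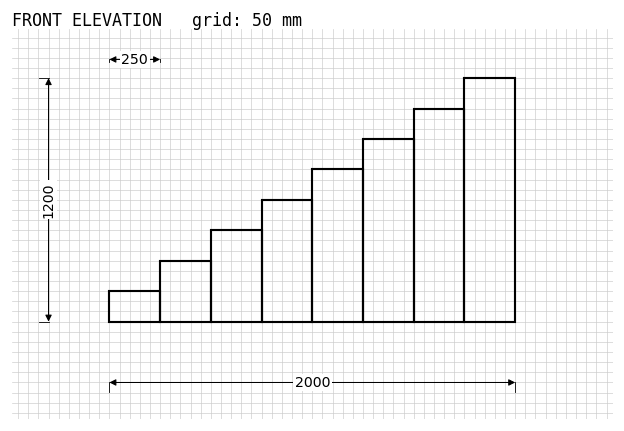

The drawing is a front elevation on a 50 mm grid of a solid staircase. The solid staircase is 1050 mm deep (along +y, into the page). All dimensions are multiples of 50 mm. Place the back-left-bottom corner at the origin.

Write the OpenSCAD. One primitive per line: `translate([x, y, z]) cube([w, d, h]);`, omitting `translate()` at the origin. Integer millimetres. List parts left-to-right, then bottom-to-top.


cube([250, 1050, 150]);
translate([250, 0, 0]) cube([250, 1050, 300]);
translate([500, 0, 0]) cube([250, 1050, 450]);
translate([750, 0, 0]) cube([250, 1050, 600]);
translate([1000, 0, 0]) cube([250, 1050, 750]);
translate([1250, 0, 0]) cube([250, 1050, 900]);
translate([1500, 0, 0]) cube([250, 1050, 1050]);
translate([1750, 0, 0]) cube([250, 1050, 1200]);


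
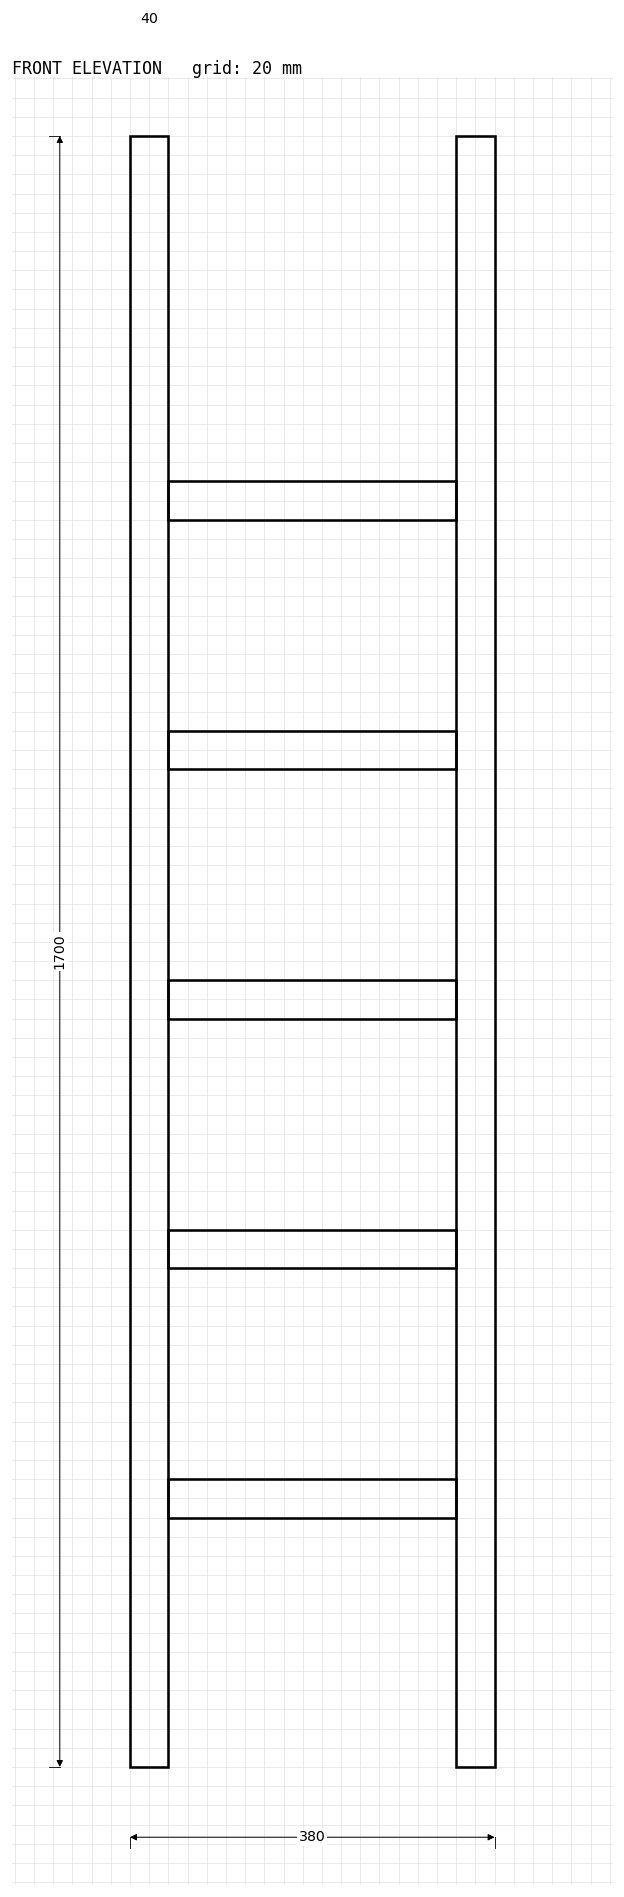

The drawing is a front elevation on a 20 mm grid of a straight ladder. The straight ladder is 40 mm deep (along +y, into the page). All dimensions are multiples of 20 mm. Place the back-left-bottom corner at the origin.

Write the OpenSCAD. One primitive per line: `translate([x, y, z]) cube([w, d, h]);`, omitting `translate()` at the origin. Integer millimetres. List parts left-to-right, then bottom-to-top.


cube([40, 40, 1700]);
translate([40, 0, 260]) cube([300, 40, 40]);
translate([40, 0, 520]) cube([300, 40, 40]);
translate([40, 0, 780]) cube([300, 40, 40]);
translate([40, 0, 1040]) cube([300, 40, 40]);
translate([40, 0, 1300]) cube([300, 40, 40]);
translate([340, 0, 0]) cube([40, 40, 1700]);
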